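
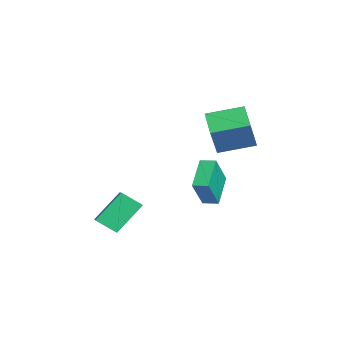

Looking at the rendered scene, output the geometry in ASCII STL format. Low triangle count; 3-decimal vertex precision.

solid 
facet normal -0.451 0.306 -0.839
outer loop
vertex -4.452 2.517 -3.671
vertex -4.097 3.337 -3.563
vertex -2.819 1.951 -4.755
endloop
endfacet
facet normal -0.395 -0.911 -0.120
outer loop
vertex -1.863 1.303 -2.977
vertex -4.452 2.517 -3.671
vertex -2.819 1.951 -4.755
endloop
endfacet
facet normal -0.450 0.306 -0.839
outer loop
vertex -2.819 1.951 -4.755
vertex -4.097 3.337 -3.563
vertex -2.463 2.771 -4.647
endloop
endfacet
facet normal 0.800 -0.277 -0.531
outer loop
vertex -2.463 2.771 -4.647
vertex -1.863 1.303 -2.977
vertex -2.819 1.951 -4.755
endloop
endfacet
facet normal -0.801 0.277 0.531
outer loop
vertex -4.452 2.517 -3.671
vertex -3.141 2.689 -1.785
vertex -4.097 3.337 -3.563
endloop
endfacet
facet normal -0.395 -0.911 -0.120
outer loop
vertex -3.497 1.869 -1.893
vertex -4.452 2.517 -3.671
vertex -1.863 1.303 -2.977
endloop
endfacet
facet normal -0.801 0.278 0.531
outer loop
vertex -3.497 1.869 -1.893
vertex -3.141 2.689 -1.785
vertex -4.452 2.517 -3.671
endloop
endfacet
facet normal 0.395 0.911 0.120
outer loop
vertex -4.097 3.337 -3.563
vertex -3.141 2.689 -1.785
vertex -2.463 2.771 -4.647
endloop
endfacet
facet normal 0.801 -0.277 -0.531
outer loop
vertex -1.508 2.123 -2.869
vertex -1.863 1.303 -2.977
vertex -2.463 2.771 -4.647
endloop
endfacet
facet normal 0.395 0.911 0.120
outer loop
vertex -2.463 2.771 -4.647
vertex -3.141 2.689 -1.785
vertex -1.508 2.123 -2.869
endloop
endfacet
facet normal 0.451 -0.306 0.839
outer loop
vertex -1.508 2.123 -2.869
vertex -3.497 1.869 -1.893
vertex -1.863 1.303 -2.977
endloop
endfacet
facet normal 0.451 -0.306 0.839
outer loop
vertex -3.141 2.689 -1.785
vertex -3.497 1.869 -1.893
vertex -1.508 2.123 -2.869
endloop
endfacet
facet normal -0.901 -0.073 0.429
outer loop
vertex -2.918 2.051 1.769
vertex -2.852 4.113 2.26
vertex -3.837 2.521 -0.082
endloop
endfacet
facet normal -0.031 -0.972 -0.231
outer loop
vertex -2.288 2.647 -0.82
vertex -2.918 2.051 1.769
vertex -3.837 2.521 -0.082
endloop
endfacet
facet normal -0.901 -0.073 0.428
outer loop
vertex -3.837 2.521 -0.082
vertex -2.852 4.113 2.26
vertex -3.771 4.583 0.408
endloop
endfacet
facet normal -0.434 0.221 -0.873
outer loop
vertex -3.771 4.583 0.408
vertex -2.288 2.647 -0.82
vertex -3.837 2.521 -0.082
endloop
endfacet
facet normal 0.434 -0.222 0.873
outer loop
vertex -2.918 2.051 1.769
vertex -1.303 4.239 1.522
vertex -2.852 4.113 2.26
endloop
endfacet
facet normal -0.031 -0.972 -0.231
outer loop
vertex -1.369 2.177 1.032
vertex -2.918 2.051 1.769
vertex -2.288 2.647 -0.82
endloop
endfacet
facet normal 0.434 -0.221 0.873
outer loop
vertex -1.369 2.177 1.032
vertex -1.303 4.239 1.522
vertex -2.918 2.051 1.769
endloop
endfacet
facet normal 0.031 0.972 0.231
outer loop
vertex -2.852 4.113 2.26
vertex -1.303 4.239 1.522
vertex -3.771 4.583 0.408
endloop
endfacet
facet normal -0.434 0.222 -0.873
outer loop
vertex -2.222 4.709 -0.329
vertex -2.288 2.647 -0.82
vertex -3.771 4.583 0.408
endloop
endfacet
facet normal 0.031 0.972 0.231
outer loop
vertex -3.771 4.583 0.408
vertex -1.303 4.239 1.522
vertex -2.222 4.709 -0.329
endloop
endfacet
facet normal 0.901 0.073 -0.428
outer loop
vertex -2.222 4.709 -0.329
vertex -1.369 2.177 1.032
vertex -2.288 2.647 -0.82
endloop
endfacet
facet normal 0.901 0.073 -0.429
outer loop
vertex -1.303 4.239 1.522
vertex -1.369 2.177 1.032
vertex -2.222 4.709 -0.329
endloop
endfacet
facet normal -0.907 -0.015 -0.421
outer loop
vertex -0.105 -2.555 -2.471
vertex 0.231 -1.504 -3.232
vertex 0.626 -3.895 -3.999
endloop
endfacet
facet normal -0.251 -0.784 0.568
outer loop
vertex 1.769 -3.876 -3.468
vertex -0.105 -2.555 -2.471
vertex 0.626 -3.895 -3.999
endloop
endfacet
facet normal -0.907 -0.015 -0.422
outer loop
vertex 0.626 -3.895 -3.999
vertex 0.231 -1.504 -3.232
vertex 0.963 -2.844 -4.76
endloop
endfacet
facet normal 0.339 -0.621 -0.707
outer loop
vertex 0.963 -2.844 -4.76
vertex 1.769 -3.876 -3.468
vertex 0.626 -3.895 -3.999
endloop
endfacet
facet normal -0.339 0.620 0.707
outer loop
vertex -0.105 -2.555 -2.471
vertex 1.374 -1.485 -2.701
vertex 0.231 -1.504 -3.232
endloop
endfacet
facet normal -0.251 -0.784 0.568
outer loop
vertex 1.037 -2.536 -1.94
vertex -0.105 -2.555 -2.471
vertex 1.769 -3.876 -3.468
endloop
endfacet
facet normal -0.339 0.621 0.707
outer loop
vertex 1.037 -2.536 -1.94
vertex 1.374 -1.485 -2.701
vertex -0.105 -2.555 -2.471
endloop
endfacet
facet normal 0.251 0.784 -0.568
outer loop
vertex 0.231 -1.504 -3.232
vertex 1.374 -1.485 -2.701
vertex 0.963 -2.844 -4.76
endloop
endfacet
facet normal 0.339 -0.620 -0.707
outer loop
vertex 2.105 -2.825 -4.229
vertex 1.769 -3.876 -3.468
vertex 0.963 -2.844 -4.76
endloop
endfacet
facet normal 0.251 0.784 -0.568
outer loop
vertex 0.963 -2.844 -4.76
vertex 1.374 -1.485 -2.701
vertex 2.105 -2.825 -4.229
endloop
endfacet
facet normal 0.907 0.015 0.421
outer loop
vertex 2.105 -2.825 -4.229
vertex 1.037 -2.536 -1.94
vertex 1.769 -3.876 -3.468
endloop
endfacet
facet normal 0.907 0.014 0.421
outer loop
vertex 1.374 -1.485 -2.701
vertex 1.037 -2.536 -1.94
vertex 2.105 -2.825 -4.229
endloop
endfacet

endsolid


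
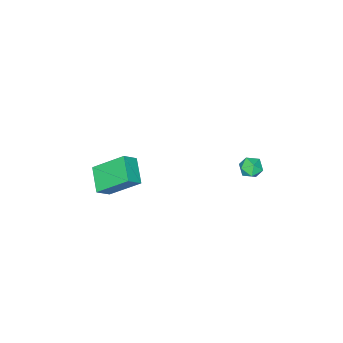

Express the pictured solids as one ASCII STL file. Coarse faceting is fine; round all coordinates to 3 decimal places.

solid 
facet normal -0.216 0.068 0.974
outer loop
vertex -2.641 1.794 0.448
vertex -3.268 1.622 0.321
vertex -2.816 1.155 0.454
endloop
endfacet
facet normal 0.466 -0.119 0.877
outer loop
vertex -2.641 1.794 0.448
vertex -2.816 1.155 0.454
vertex -2.244 1.339 0.175
endloop
endfacet
facet normal 0.781 0.387 0.490
outer loop
vertex -2.641 1.794 0.448
vertex -2.244 1.339 0.175
vertex -2.341 1.919 -0.129
endloop
endfacet
facet normal 0.295 0.890 0.346
outer loop
vertex -2.641 1.794 0.448
vertex -2.341 1.919 -0.129
vertex -2.974 2.094 -0.039
endloop
endfacet
facet normal -0.321 0.693 0.646
outer loop
vertex -2.641 1.794 0.448
vertex -2.974 2.094 -0.039
vertex -3.268 1.622 0.321
endloop
endfacet
facet normal 0.476 -0.726 0.497
outer loop
vertex -2.244 1.339 0.175
vertex -2.816 1.155 0.454
vertex -2.626 0.886 -0.121
endloop
endfacet
facet normal -0.628 -0.421 0.655
outer loop
vertex -2.816 1.155 0.454
vertex -3.268 1.622 0.321
vertex -3.259 1.061 -0.031
endloop
endfacet
facet normal -0.797 0.591 0.124
outer loop
vertex -3.268 1.622 0.321
vertex -2.974 2.094 -0.039
vertex -3.356 1.641 -0.335
endloop
endfacet
facet normal 0.201 0.911 -0.360
outer loop
vertex -2.974 2.094 -0.039
vertex -2.341 1.919 -0.129
vertex -2.784 1.825 -0.614
endloop
endfacet
facet normal 0.987 0.097 -0.130
outer loop
vertex -2.341 1.919 -0.129
vertex -2.244 1.339 0.175
vertex -2.332 1.358 -0.481
endloop
endfacet
facet normal -0.295 -0.890 -0.346
outer loop
vertex -2.959 1.186 -0.608
vertex -2.626 0.886 -0.121
vertex -3.259 1.061 -0.031
endloop
endfacet
facet normal -0.781 -0.387 -0.490
outer loop
vertex -2.959 1.186 -0.608
vertex -3.259 1.061 -0.031
vertex -3.356 1.641 -0.335
endloop
endfacet
facet normal -0.466 0.119 -0.877
outer loop
vertex -2.959 1.186 -0.608
vertex -3.356 1.641 -0.335
vertex -2.784 1.825 -0.614
endloop
endfacet
facet normal 0.216 -0.068 -0.974
outer loop
vertex -2.959 1.186 -0.608
vertex -2.784 1.825 -0.614
vertex -2.332 1.358 -0.481
endloop
endfacet
facet normal 0.321 -0.693 -0.646
outer loop
vertex -2.959 1.186 -0.608
vertex -2.332 1.358 -0.481
vertex -2.626 0.886 -0.121
endloop
endfacet
facet normal -0.201 -0.911 0.360
outer loop
vertex -3.259 1.061 -0.031
vertex -2.626 0.886 -0.121
vertex -2.816 1.155 0.454
endloop
endfacet
facet normal -0.987 -0.097 0.130
outer loop
vertex -3.356 1.641 -0.335
vertex -3.259 1.061 -0.031
vertex -3.268 1.622 0.321
endloop
endfacet
facet normal -0.476 0.726 -0.497
outer loop
vertex -2.784 1.825 -0.614
vertex -3.356 1.641 -0.335
vertex -2.974 2.094 -0.039
endloop
endfacet
facet normal 0.628 0.421 -0.655
outer loop
vertex -2.332 1.358 -0.481
vertex -2.784 1.825 -0.614
vertex -2.341 1.919 -0.129
endloop
endfacet
facet normal 0.797 -0.591 -0.124
outer loop
vertex -2.626 0.886 -0.121
vertex -2.332 1.358 -0.481
vertex -2.244 1.339 0.175
endloop
endfacet
facet normal -0.393 0.666 0.634
outer loop
vertex 2.288 -1.208 2.852
vertex 2.953 -1.383 3.449
vertex 3.076 -0.192 2.273
endloop
endfacet
facet normal -0.730 0.193 -0.656
outer loop
vertex 3.847 -1.497 1.031
vertex 2.288 -1.208 2.852
vertex 3.076 -0.192 2.273
endloop
endfacet
facet normal -0.394 0.666 0.633
outer loop
vertex 3.076 -0.192 2.273
vertex 2.953 -1.383 3.449
vertex 3.74 -0.366 2.869
endloop
endfacet
facet normal 0.558 0.721 -0.411
outer loop
vertex 3.74 -0.366 2.869
vertex 3.847 -1.497 1.031
vertex 3.076 -0.192 2.273
endloop
endfacet
facet normal -0.558 -0.721 0.411
outer loop
vertex 2.288 -1.208 2.852
vertex 3.724 -2.688 2.207
vertex 2.953 -1.383 3.449
endloop
endfacet
facet normal -0.730 0.191 -0.656
outer loop
vertex 3.06 -2.514 1.611
vertex 2.288 -1.208 2.852
vertex 3.847 -1.497 1.031
endloop
endfacet
facet normal -0.558 -0.721 0.411
outer loop
vertex 3.06 -2.514 1.611
vertex 3.724 -2.688 2.207
vertex 2.288 -1.208 2.852
endloop
endfacet
facet normal 0.731 -0.192 0.655
outer loop
vertex 2.953 -1.383 3.449
vertex 3.724 -2.688 2.207
vertex 3.74 -0.366 2.869
endloop
endfacet
facet normal 0.559 0.721 -0.411
outer loop
vertex 4.512 -1.672 1.628
vertex 3.847 -1.497 1.031
vertex 3.74 -0.366 2.869
endloop
endfacet
facet normal 0.730 -0.192 0.656
outer loop
vertex 3.74 -0.366 2.869
vertex 3.724 -2.688 2.207
vertex 4.512 -1.672 1.628
endloop
endfacet
facet normal 0.394 -0.666 -0.634
outer loop
vertex 4.512 -1.672 1.628
vertex 3.06 -2.514 1.611
vertex 3.847 -1.497 1.031
endloop
endfacet
facet normal 0.394 -0.666 -0.633
outer loop
vertex 3.724 -2.688 2.207
vertex 3.06 -2.514 1.611
vertex 4.512 -1.672 1.628
endloop
endfacet

endsolid


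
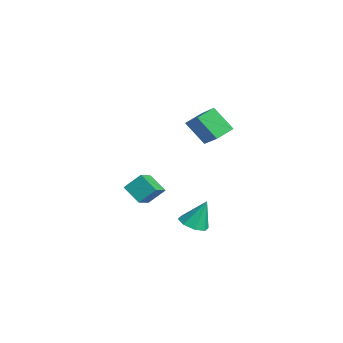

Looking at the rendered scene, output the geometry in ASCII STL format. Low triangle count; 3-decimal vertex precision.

solid 
facet normal -0.661 0.581 -0.474
outer loop
vertex -2.763 -2.137 -2.114
vertex -2.582 -1.173 -1.186
vertex -1.723 -1.586 -2.889
endloop
endfacet
facet normal -0.134 -0.714 -0.688
outer loop
vertex -0.698 -2.487 -2.154
vertex -2.763 -2.137 -2.114
vertex -1.723 -1.586 -2.889
endloop
endfacet
facet normal -0.661 0.581 -0.474
outer loop
vertex -1.723 -1.586 -2.889
vertex -2.582 -1.173 -1.186
vertex -1.542 -0.622 -1.961
endloop
endfacet
facet normal 0.738 0.391 -0.550
outer loop
vertex -1.542 -0.622 -1.961
vertex -0.698 -2.487 -2.154
vertex -1.723 -1.586 -2.889
endloop
endfacet
facet normal -0.738 -0.391 0.550
outer loop
vertex -2.763 -2.137 -2.114
vertex -1.557 -2.074 -0.451
vertex -2.582 -1.173 -1.186
endloop
endfacet
facet normal -0.134 -0.714 -0.688
outer loop
vertex -1.738 -3.038 -1.379
vertex -2.763 -2.137 -2.114
vertex -0.698 -2.487 -2.154
endloop
endfacet
facet normal -0.738 -0.391 0.550
outer loop
vertex -1.738 -3.038 -1.379
vertex -1.557 -2.074 -0.451
vertex -2.763 -2.137 -2.114
endloop
endfacet
facet normal 0.134 0.714 0.688
outer loop
vertex -2.582 -1.173 -1.186
vertex -1.557 -2.074 -0.451
vertex -1.542 -0.622 -1.961
endloop
endfacet
facet normal 0.738 0.391 -0.550
outer loop
vertex -0.517 -1.523 -1.226
vertex -0.698 -2.487 -2.154
vertex -1.542 -0.622 -1.961
endloop
endfacet
facet normal 0.134 0.714 0.688
outer loop
vertex -1.542 -0.622 -1.961
vertex -1.557 -2.074 -0.451
vertex -0.517 -1.523 -1.226
endloop
endfacet
facet normal 0.661 -0.581 0.474
outer loop
vertex -0.517 -1.523 -1.226
vertex -1.738 -3.038 -1.379
vertex -0.698 -2.487 -2.154
endloop
endfacet
facet normal 0.661 -0.581 0.474
outer loop
vertex -1.557 -2.074 -0.451
vertex -1.738 -3.038 -1.379
vertex -0.517 -1.523 -1.226
endloop
endfacet
facet normal -0.064 -0.411 -0.909
outer loop
vertex 0.462 -0.251 -3.738
vertex -0.011 0.511 -4.049
vertex 0.904 0.262 -4.001
endloop
endfacet
facet normal 0.744 -0.350 0.569
outer loop
vertex 0.462 -0.251 -3.738
vertex 0.904 0.262 -4.001
vertex 0.111 1.289 -2.331
endloop
endfacet
facet normal -0.064 -0.412 -0.909
outer loop
vertex 0.904 0.262 -4.001
vertex -0.011 0.511 -4.049
vertex 0.811 0.921 -4.293
endloop
endfacet
facet normal 0.925 0.255 0.282
outer loop
vertex 0.904 0.262 -4.001
vertex 0.811 0.921 -4.293
vertex 0.111 1.289 -2.331
endloop
endfacet
facet normal -0.065 -0.411 -0.909
outer loop
vertex 0.811 0.921 -4.293
vertex -0.011 0.511 -4.049
vertex 0.236 1.341 -4.442
endloop
endfacet
facet normal 0.580 0.813 0.054
outer loop
vertex 0.811 0.921 -4.293
vertex 0.236 1.341 -4.442
vertex 0.111 1.289 -2.331
endloop
endfacet
facet normal -0.064 -0.411 -0.909
outer loop
vertex 0.236 1.341 -4.442
vertex -0.011 0.511 -4.049
vertex -0.484 1.274 -4.361
endloop
endfacet
facet normal -0.091 0.996 0.019
outer loop
vertex 0.236 1.341 -4.442
vertex -0.484 1.274 -4.361
vertex 0.111 1.289 -2.331
endloop
endfacet
facet normal -0.065 -0.412 -0.909
outer loop
vertex -0.484 1.274 -4.361
vertex -0.011 0.511 -4.049
vertex -0.926 0.761 -4.097
endloop
endfacet
facet normal -0.690 0.696 0.197
outer loop
vertex -0.484 1.274 -4.361
vertex -0.926 0.761 -4.097
vertex 0.111 1.289 -2.331
endloop
endfacet
facet normal -0.065 -0.411 -0.909
outer loop
vertex -0.926 0.761 -4.097
vertex -0.011 0.511 -4.049
vertex -0.833 0.102 -3.806
endloop
endfacet
facet normal -0.870 0.091 0.484
outer loop
vertex -0.926 0.761 -4.097
vertex -0.833 0.102 -3.806
vertex 0.111 1.289 -2.331
endloop
endfacet
facet normal -0.064 -0.411 -0.909
outer loop
vertex -0.833 0.102 -3.806
vertex -0.011 0.511 -4.049
vertex -0.258 -0.318 -3.657
endloop
endfacet
facet normal -0.525 -0.467 0.712
outer loop
vertex -0.833 0.102 -3.806
vertex -0.258 -0.318 -3.657
vertex 0.111 1.289 -2.331
endloop
endfacet
facet normal -0.064 -0.411 -0.909
outer loop
vertex -0.258 -0.318 -3.657
vertex -0.011 0.511 -4.049
vertex 0.462 -0.251 -3.738
endloop
endfacet
facet normal 0.144 -0.649 0.747
outer loop
vertex -0.258 -0.318 -3.657
vertex 0.462 -0.251 -3.738
vertex 0.111 1.289 -2.331
endloop
endfacet
facet normal -0.816 -0.042 -0.576
outer loop
vertex -1.498 0.547 3.309
vertex -1.855 1.645 3.734
vertex -0.589 1.365 1.961
endloop
endfacet
facet normal 0.290 -0.892 -0.346
outer loop
vertex 1.175 1.455 3.206
vertex -1.498 0.547 3.309
vertex -0.589 1.365 1.961
endloop
endfacet
facet normal -0.816 -0.041 -0.576
outer loop
vertex -0.589 1.365 1.961
vertex -1.855 1.645 3.734
vertex -0.945 2.463 2.387
endloop
endfacet
facet normal 0.500 0.449 -0.741
outer loop
vertex -0.945 2.463 2.387
vertex 1.175 1.455 3.206
vertex -0.589 1.365 1.961
endloop
endfacet
facet normal -0.500 -0.449 0.741
outer loop
vertex -1.498 0.547 3.309
vertex -0.091 1.735 4.979
vertex -1.855 1.645 3.734
endloop
endfacet
facet normal 0.290 -0.892 -0.346
outer loop
vertex 0.265 0.637 4.553
vertex -1.498 0.547 3.309
vertex 1.175 1.455 3.206
endloop
endfacet
facet normal -0.500 -0.449 0.741
outer loop
vertex 0.265 0.637 4.553
vertex -0.091 1.735 4.979
vertex -1.498 0.547 3.309
endloop
endfacet
facet normal -0.290 0.892 0.346
outer loop
vertex -1.855 1.645 3.734
vertex -0.091 1.735 4.979
vertex -0.945 2.463 2.387
endloop
endfacet
facet normal 0.500 0.449 -0.741
outer loop
vertex 0.818 2.553 3.631
vertex 1.175 1.455 3.206
vertex -0.945 2.463 2.387
endloop
endfacet
facet normal -0.290 0.892 0.346
outer loop
vertex -0.945 2.463 2.387
vertex -0.091 1.735 4.979
vertex 0.818 2.553 3.631
endloop
endfacet
facet normal 0.816 0.042 0.577
outer loop
vertex 0.818 2.553 3.631
vertex 0.265 0.637 4.553
vertex 1.175 1.455 3.206
endloop
endfacet
facet normal 0.817 0.041 0.576
outer loop
vertex -0.091 1.735 4.979
vertex 0.265 0.637 4.553
vertex 0.818 2.553 3.631
endloop
endfacet

endsolid


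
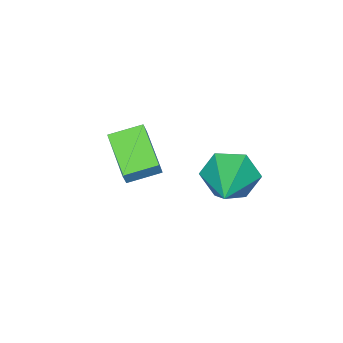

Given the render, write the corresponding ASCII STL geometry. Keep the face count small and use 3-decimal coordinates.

solid 
facet normal -0.797 0.556 0.238
outer loop
vertex -3.412 -3.376 0.884
vertex -2.564 -1.88 0.231
vertex -3.744 -3.523 0.116
endloop
endfacet
facet normal -0.461 -0.813 0.355
outer loop
vertex -2.716 -4.24 -0.191
vertex -3.412 -3.376 0.884
vertex -3.744 -3.523 0.116
endloop
endfacet
facet normal -0.797 0.556 0.237
outer loop
vertex -3.744 -3.523 0.116
vertex -2.564 -1.88 0.231
vertex -2.895 -2.027 -0.537
endloop
endfacet
facet normal -0.391 -0.173 -0.904
outer loop
vertex -2.895 -2.027 -0.537
vertex -2.716 -4.24 -0.191
vertex -3.744 -3.523 0.116
endloop
endfacet
facet normal 0.391 0.173 0.904
outer loop
vertex -3.412 -3.376 0.884
vertex -1.536 -2.597 -0.076
vertex -2.564 -1.88 0.231
endloop
endfacet
facet normal -0.462 -0.813 0.355
outer loop
vertex -2.385 -4.093 0.577
vertex -3.412 -3.376 0.884
vertex -2.716 -4.24 -0.191
endloop
endfacet
facet normal 0.391 0.173 0.904
outer loop
vertex -2.385 -4.093 0.577
vertex -1.536 -2.597 -0.076
vertex -3.412 -3.376 0.884
endloop
endfacet
facet normal 0.461 0.813 -0.355
outer loop
vertex -2.564 -1.88 0.231
vertex -1.536 -2.597 -0.076
vertex -2.895 -2.027 -0.537
endloop
endfacet
facet normal -0.391 -0.173 -0.904
outer loop
vertex -1.868 -2.744 -0.844
vertex -2.716 -4.24 -0.191
vertex -2.895 -2.027 -0.537
endloop
endfacet
facet normal 0.461 0.813 -0.355
outer loop
vertex -2.895 -2.027 -0.537
vertex -1.536 -2.597 -0.076
vertex -1.868 -2.744 -0.844
endloop
endfacet
facet normal 0.797 -0.555 -0.237
outer loop
vertex -1.868 -2.744 -0.844
vertex -2.385 -4.093 0.577
vertex -2.716 -4.24 -0.191
endloop
endfacet
facet normal 0.796 -0.556 -0.238
outer loop
vertex -1.536 -2.597 -0.076
vertex -2.385 -4.093 0.577
vertex -1.868 -2.744 -0.844
endloop
endfacet
facet normal -0.773 -0.533 -0.343
outer loop
vertex -3.159 0.074 -0.564
vertex -3.696 0.289 0.312
vertex -3.768 0.928 -0.518
endloop
endfacet
facet normal 0.549 0.430 -0.716
outer loop
vertex -3.159 0.074 -0.564
vertex -3.768 0.928 -0.518
vertex -2.124 1.371 1.008
endloop
endfacet
facet normal -0.774 -0.532 -0.342
outer loop
vertex -3.768 0.928 -0.518
vertex -3.696 0.289 0.312
vertex -4.304 1.144 0.359
endloop
endfacet
facet normal -0.025 0.967 -0.254
outer loop
vertex -3.768 0.928 -0.518
vertex -4.304 1.144 0.359
vertex -2.124 1.371 1.008
endloop
endfacet
facet normal -0.774 -0.532 -0.342
outer loop
vertex -4.304 1.144 0.359
vertex -3.696 0.289 0.312
vertex -4.232 0.505 1.189
endloop
endfacet
facet normal -0.258 0.755 0.603
outer loop
vertex -4.304 1.144 0.359
vertex -4.232 0.505 1.189
vertex -2.124 1.371 1.008
endloop
endfacet
facet normal -0.774 -0.533 -0.342
outer loop
vertex -4.232 0.505 1.189
vertex -3.696 0.289 0.312
vertex -3.623 -0.35 1.142
endloop
endfacet
facet normal 0.084 0.005 0.996
outer loop
vertex -4.232 0.505 1.189
vertex -3.623 -0.35 1.142
vertex -2.124 1.371 1.008
endloop
endfacet
facet normal -0.774 -0.533 -0.342
outer loop
vertex -3.623 -0.35 1.142
vertex -3.696 0.289 0.312
vertex -3.087 -0.565 0.266
endloop
endfacet
facet normal 0.658 -0.532 0.533
outer loop
vertex -3.623 -0.35 1.142
vertex -3.087 -0.565 0.266
vertex -2.124 1.371 1.008
endloop
endfacet
facet normal -0.773 -0.533 -0.343
outer loop
vertex -3.087 -0.565 0.266
vertex -3.696 0.289 0.312
vertex -3.159 0.074 -0.564
endloop
endfacet
facet normal 0.891 -0.319 -0.323
outer loop
vertex -3.087 -0.565 0.266
vertex -3.159 0.074 -0.564
vertex -2.124 1.371 1.008
endloop
endfacet

endsolid


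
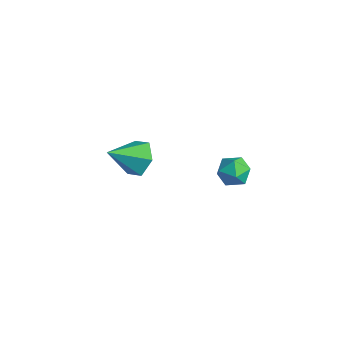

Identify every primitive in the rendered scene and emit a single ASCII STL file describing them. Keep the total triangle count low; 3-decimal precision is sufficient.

solid 
facet normal 0.182 0.807 -0.562
outer loop
vertex -0.823 -2.465 -4.278
vertex -1.626 -2.054 -3.948
vertex -0.794 -1.921 -3.488
endloop
endfacet
facet normal 0.803 -0.504 0.317
outer loop
vertex -0.823 -2.465 -4.278
vertex -0.794 -1.921 -3.488
vertex -1.934 -3.426 -2.992
endloop
endfacet
facet normal 0.182 0.807 -0.562
outer loop
vertex -0.794 -1.921 -3.488
vertex -1.626 -2.054 -3.948
vertex -1.596 -1.51 -3.157
endloop
endfacet
facet normal 0.386 0.011 0.922
outer loop
vertex -0.794 -1.921 -3.488
vertex -1.596 -1.51 -3.157
vertex -1.934 -3.426 -2.992
endloop
endfacet
facet normal 0.181 0.807 -0.562
outer loop
vertex -1.596 -1.51 -3.157
vertex -1.626 -2.054 -3.948
vertex -2.428 -1.644 -3.618
endloop
endfacet
facet normal -0.498 0.161 0.852
outer loop
vertex -1.596 -1.51 -3.157
vertex -2.428 -1.644 -3.618
vertex -1.934 -3.426 -2.992
endloop
endfacet
facet normal 0.181 0.807 -0.562
outer loop
vertex -2.428 -1.644 -3.618
vertex -1.626 -2.054 -3.948
vertex -2.457 -2.188 -4.408
endloop
endfacet
facet normal -0.963 -0.205 0.176
outer loop
vertex -2.428 -1.644 -3.618
vertex -2.457 -2.188 -4.408
vertex -1.934 -3.426 -2.992
endloop
endfacet
facet normal 0.181 0.807 -0.562
outer loop
vertex -2.457 -2.188 -4.408
vertex -1.626 -2.054 -3.948
vertex -1.655 -2.598 -4.738
endloop
endfacet
facet normal -0.545 -0.721 -0.429
outer loop
vertex -2.457 -2.188 -4.408
vertex -1.655 -2.598 -4.738
vertex -1.934 -3.426 -2.992
endloop
endfacet
facet normal 0.182 0.807 -0.562
outer loop
vertex -1.655 -2.598 -4.738
vertex -1.626 -2.054 -3.948
vertex -0.823 -2.465 -4.278
endloop
endfacet
facet normal 0.337 -0.870 -0.359
outer loop
vertex -1.655 -2.598 -4.738
vertex -0.823 -2.465 -4.278
vertex -1.934 -3.426 -2.992
endloop
endfacet
facet normal -0.984 -0.106 -0.140
outer loop
vertex 3.148 -0.846 -1.292
vertex 3.235 -1.619 -1.316
vertex 3.1 -1.263 -0.637
endloop
endfacet
facet normal -0.843 0.479 0.243
outer loop
vertex 3.148 -0.846 -1.292
vertex 3.1 -1.263 -0.637
vertex 3.484 -0.586 -0.64
endloop
endfacet
facet normal -0.415 0.898 -0.145
outer loop
vertex 3.148 -0.846 -1.292
vertex 3.484 -0.586 -0.64
vertex 3.856 -0.524 -1.321
endloop
endfacet
facet normal -0.292 0.573 -0.766
outer loop
vertex 3.148 -0.846 -1.292
vertex 3.856 -0.524 -1.321
vertex 3.701 -1.162 -1.739
endloop
endfacet
facet normal -0.645 -0.049 -0.763
outer loop
vertex 3.148 -0.846 -1.292
vertex 3.701 -1.162 -1.739
vertex 3.235 -1.619 -1.316
endloop
endfacet
facet normal -0.486 0.279 0.829
outer loop
vertex 3.484 -0.586 -0.64
vertex 3.1 -1.263 -0.637
vertex 3.779 -1.198 -0.261
endloop
endfacet
facet normal -0.714 -0.668 0.208
outer loop
vertex 3.1 -1.263 -0.637
vertex 3.235 -1.619 -1.316
vertex 3.624 -1.836 -0.679
endloop
endfacet
facet normal -0.163 -0.575 -0.802
outer loop
vertex 3.235 -1.619 -1.316
vertex 3.701 -1.162 -1.739
vertex 3.996 -1.774 -1.36
endloop
endfacet
facet normal 0.406 0.430 -0.807
outer loop
vertex 3.701 -1.162 -1.739
vertex 3.856 -0.524 -1.321
vertex 4.38 -1.097 -1.363
endloop
endfacet
facet normal 0.207 0.958 0.200
outer loop
vertex 3.856 -0.524 -1.321
vertex 3.484 -0.586 -0.64
vertex 4.245 -0.741 -0.684
endloop
endfacet
facet normal 0.292 -0.573 0.766
outer loop
vertex 4.332 -1.514 -0.708
vertex 3.779 -1.198 -0.261
vertex 3.624 -1.836 -0.679
endloop
endfacet
facet normal 0.415 -0.898 0.145
outer loop
vertex 4.332 -1.514 -0.708
vertex 3.624 -1.836 -0.679
vertex 3.996 -1.774 -1.36
endloop
endfacet
facet normal 0.843 -0.479 -0.243
outer loop
vertex 4.332 -1.514 -0.708
vertex 3.996 -1.774 -1.36
vertex 4.38 -1.097 -1.363
endloop
endfacet
facet normal 0.984 0.106 0.140
outer loop
vertex 4.332 -1.514 -0.708
vertex 4.38 -1.097 -1.363
vertex 4.245 -0.741 -0.684
endloop
endfacet
facet normal 0.645 0.049 0.763
outer loop
vertex 4.332 -1.514 -0.708
vertex 4.245 -0.741 -0.684
vertex 3.779 -1.198 -0.261
endloop
endfacet
facet normal -0.406 -0.430 0.807
outer loop
vertex 3.624 -1.836 -0.679
vertex 3.779 -1.198 -0.261
vertex 3.1 -1.263 -0.637
endloop
endfacet
facet normal -0.207 -0.958 -0.200
outer loop
vertex 3.996 -1.774 -1.36
vertex 3.624 -1.836 -0.679
vertex 3.235 -1.619 -1.316
endloop
endfacet
facet normal 0.486 -0.279 -0.829
outer loop
vertex 4.38 -1.097 -1.363
vertex 3.996 -1.774 -1.36
vertex 3.701 -1.162 -1.739
endloop
endfacet
facet normal 0.714 0.668 -0.208
outer loop
vertex 4.245 -0.741 -0.684
vertex 4.38 -1.097 -1.363
vertex 3.856 -0.524 -1.321
endloop
endfacet
facet normal 0.163 0.575 0.802
outer loop
vertex 3.779 -1.198 -0.261
vertex 4.245 -0.741 -0.684
vertex 3.484 -0.586 -0.64
endloop
endfacet

endsolid


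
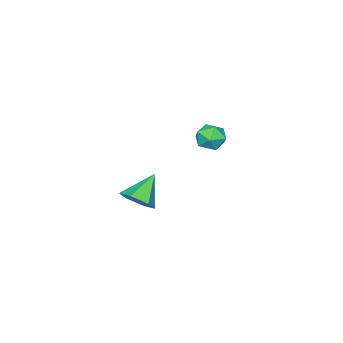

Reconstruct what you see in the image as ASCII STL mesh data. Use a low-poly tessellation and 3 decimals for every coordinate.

solid 
facet normal 0.745 -0.009 -0.668
outer loop
vertex 4.947 -0.996 -1.141
vertex 4.31 -1.108 -1.85
vertex 4.57 -0.226 -1.572
endloop
endfacet
facet normal 0.177 0.545 0.819
outer loop
vertex 4.947 -0.996 -1.141
vertex 4.57 -0.226 -1.572
vertex 2.97 -1.092 -0.65
endloop
endfacet
facet normal 0.745 -0.009 -0.667
outer loop
vertex 4.57 -0.226 -1.572
vertex 4.31 -1.108 -1.85
vertex 3.933 -0.338 -2.282
endloop
endfacet
facet normal -0.377 0.905 0.196
outer loop
vertex 4.57 -0.226 -1.572
vertex 3.933 -0.338 -2.282
vertex 2.97 -1.092 -0.65
endloop
endfacet
facet normal 0.746 -0.009 -0.666
outer loop
vertex 3.933 -0.338 -2.282
vertex 4.31 -1.108 -1.85
vertex 3.674 -1.219 -2.56
endloop
endfacet
facet normal -0.866 0.363 -0.343
outer loop
vertex 3.933 -0.338 -2.282
vertex 3.674 -1.219 -2.56
vertex 2.97 -1.092 -0.65
endloop
endfacet
facet normal 0.745 -0.008 -0.667
outer loop
vertex 3.674 -1.219 -2.56
vertex 4.31 -1.108 -1.85
vertex 4.051 -1.989 -2.129
endloop
endfacet
facet normal -0.802 -0.538 -0.260
outer loop
vertex 3.674 -1.219 -2.56
vertex 4.051 -1.989 -2.129
vertex 2.97 -1.092 -0.65
endloop
endfacet
facet normal 0.745 -0.008 -0.667
outer loop
vertex 4.051 -1.989 -2.129
vertex 4.31 -1.108 -1.85
vertex 4.688 -1.878 -1.419
endloop
endfacet
facet normal -0.248 -0.898 0.363
outer loop
vertex 4.051 -1.989 -2.129
vertex 4.688 -1.878 -1.419
vertex 2.97 -1.092 -0.65
endloop
endfacet
facet normal 0.744 -0.008 -0.668
outer loop
vertex 4.688 -1.878 -1.419
vertex 4.31 -1.108 -1.85
vertex 4.947 -0.996 -1.141
endloop
endfacet
facet normal 0.242 -0.356 0.903
outer loop
vertex 4.688 -1.878 -1.419
vertex 4.947 -0.996 -1.141
vertex 2.97 -1.092 -0.65
endloop
endfacet
facet normal 0.281 0.749 0.600
outer loop
vertex -2.565 -0.862 -0.728
vertex -2.427 -1.458 -0.048
vertex -1.745 -1.254 -0.622
endloop
endfacet
facet normal 0.439 0.895 -0.083
outer loop
vertex -2.565 -0.862 -0.728
vertex -1.745 -1.254 -0.622
vertex -2.101 -1.157 -1.46
endloop
endfacet
facet normal -0.168 0.873 -0.458
outer loop
vertex -2.565 -0.862 -0.728
vertex -2.101 -1.157 -1.46
vertex -3.002 -1.3 -1.402
endloop
endfacet
facet normal -0.700 0.714 -0.010
outer loop
vertex -2.565 -0.862 -0.728
vertex -3.002 -1.3 -1.402
vertex -3.204 -1.486 -0.53
endloop
endfacet
facet normal -0.423 0.637 0.644
outer loop
vertex -2.565 -0.862 -0.728
vertex -3.204 -1.486 -0.53
vertex -2.427 -1.458 -0.048
endloop
endfacet
facet normal 0.867 0.378 -0.325
outer loop
vertex -2.101 -1.157 -1.46
vertex -1.745 -1.254 -0.622
vertex -1.676 -1.934 -1.23
endloop
endfacet
facet normal 0.612 0.143 0.778
outer loop
vertex -1.745 -1.254 -0.622
vertex -2.427 -1.458 -0.048
vertex -1.878 -2.12 -0.358
endloop
endfacet
facet normal -0.526 -0.036 0.850
outer loop
vertex -2.427 -1.458 -0.048
vertex -3.204 -1.486 -0.53
vertex -2.779 -2.263 -0.3
endloop
endfacet
facet normal -0.974 0.086 -0.207
outer loop
vertex -3.204 -1.486 -0.53
vertex -3.002 -1.3 -1.402
vertex -3.135 -2.166 -1.138
endloop
endfacet
facet normal -0.114 0.342 -0.933
outer loop
vertex -3.002 -1.3 -1.402
vertex -2.101 -1.157 -1.46
vertex -2.453 -1.962 -1.712
endloop
endfacet
facet normal 0.700 -0.714 0.010
outer loop
vertex -2.315 -2.558 -1.032
vertex -1.676 -1.934 -1.23
vertex -1.878 -2.12 -0.358
endloop
endfacet
facet normal 0.168 -0.873 0.458
outer loop
vertex -2.315 -2.558 -1.032
vertex -1.878 -2.12 -0.358
vertex -2.779 -2.263 -0.3
endloop
endfacet
facet normal -0.439 -0.895 0.083
outer loop
vertex -2.315 -2.558 -1.032
vertex -2.779 -2.263 -0.3
vertex -3.135 -2.166 -1.138
endloop
endfacet
facet normal -0.281 -0.749 -0.600
outer loop
vertex -2.315 -2.558 -1.032
vertex -3.135 -2.166 -1.138
vertex -2.453 -1.962 -1.712
endloop
endfacet
facet normal 0.423 -0.637 -0.644
outer loop
vertex -2.315 -2.558 -1.032
vertex -2.453 -1.962 -1.712
vertex -1.676 -1.934 -1.23
endloop
endfacet
facet normal 0.974 -0.086 0.207
outer loop
vertex -1.878 -2.12 -0.358
vertex -1.676 -1.934 -1.23
vertex -1.745 -1.254 -0.622
endloop
endfacet
facet normal 0.114 -0.342 0.933
outer loop
vertex -2.779 -2.263 -0.3
vertex -1.878 -2.12 -0.358
vertex -2.427 -1.458 -0.048
endloop
endfacet
facet normal -0.867 -0.378 0.325
outer loop
vertex -3.135 -2.166 -1.138
vertex -2.779 -2.263 -0.3
vertex -3.204 -1.486 -0.53
endloop
endfacet
facet normal -0.612 -0.143 -0.778
outer loop
vertex -2.453 -1.962 -1.712
vertex -3.135 -2.166 -1.138
vertex -3.002 -1.3 -1.402
endloop
endfacet
facet normal 0.526 0.036 -0.850
outer loop
vertex -1.676 -1.934 -1.23
vertex -2.453 -1.962 -1.712
vertex -2.101 -1.157 -1.46
endloop
endfacet

endsolid


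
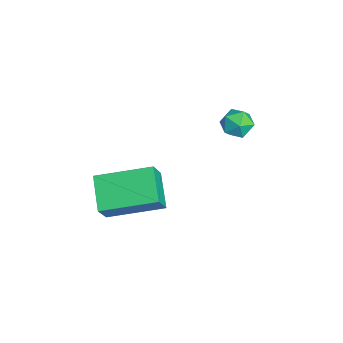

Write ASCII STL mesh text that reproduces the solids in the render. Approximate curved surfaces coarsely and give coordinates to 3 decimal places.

solid 
facet normal -0.869 -0.011 0.494
outer loop
vertex 2.638 -3.197 1.664
vertex 2.91 -1.13 2.189
vertex 2.064 -2.867 0.662
endloop
endfacet
facet normal -0.126 -0.961 -0.244
outer loop
vertex 3.35 -2.85 -0.069
vertex 2.638 -3.197 1.664
vertex 2.064 -2.867 0.662
endloop
endfacet
facet normal -0.869 -0.011 0.495
outer loop
vertex 2.064 -2.867 0.662
vertex 2.91 -1.13 2.189
vertex 2.336 -0.8 1.188
endloop
endfacet
facet normal -0.478 0.275 -0.834
outer loop
vertex 2.336 -0.8 1.188
vertex 3.35 -2.85 -0.069
vertex 2.064 -2.867 0.662
endloop
endfacet
facet normal 0.478 -0.275 0.834
outer loop
vertex 2.638 -3.197 1.664
vertex 4.196 -1.113 1.458
vertex 2.91 -1.13 2.189
endloop
endfacet
facet normal -0.126 -0.961 -0.244
outer loop
vertex 3.924 -3.18 0.932
vertex 2.638 -3.197 1.664
vertex 3.35 -2.85 -0.069
endloop
endfacet
facet normal 0.478 -0.275 0.834
outer loop
vertex 3.924 -3.18 0.932
vertex 4.196 -1.113 1.458
vertex 2.638 -3.197 1.664
endloop
endfacet
facet normal 0.126 0.961 0.245
outer loop
vertex 2.91 -1.13 2.189
vertex 4.196 -1.113 1.458
vertex 2.336 -0.8 1.188
endloop
endfacet
facet normal -0.478 0.275 -0.834
outer loop
vertex 3.622 -0.783 0.456
vertex 3.35 -2.85 -0.069
vertex 2.336 -0.8 1.188
endloop
endfacet
facet normal 0.126 0.961 0.244
outer loop
vertex 2.336 -0.8 1.188
vertex 4.196 -1.113 1.458
vertex 3.622 -0.783 0.456
endloop
endfacet
facet normal 0.869 0.011 -0.495
outer loop
vertex 3.622 -0.783 0.456
vertex 3.924 -3.18 0.932
vertex 3.35 -2.85 -0.069
endloop
endfacet
facet normal 0.869 0.011 -0.494
outer loop
vertex 4.196 -1.113 1.458
vertex 3.924 -3.18 0.932
vertex 3.622 -0.783 0.456
endloop
endfacet
facet normal -0.096 0.852 0.514
outer loop
vertex 0.753 2.587 2.63
vertex 1.115 2.318 3.144
vertex 1.433 2.656 2.643
endloop
endfacet
facet normal -0.096 0.978 -0.188
outer loop
vertex 0.753 2.587 2.63
vertex 1.433 2.656 2.643
vertex 1.115 2.512 2.055
endloop
endfacet
facet normal -0.634 0.608 -0.478
outer loop
vertex 0.753 2.587 2.63
vertex 1.115 2.512 2.055
vertex 0.6 2.084 2.194
endloop
endfacet
facet normal -0.966 0.255 0.045
outer loop
vertex 0.753 2.587 2.63
vertex 0.6 2.084 2.194
vertex 0.6 1.964 2.867
endloop
endfacet
facet normal -0.633 0.406 0.659
outer loop
vertex 0.753 2.587 2.63
vertex 0.6 1.964 2.867
vertex 1.115 2.318 3.144
endloop
endfacet
facet normal 0.515 0.726 -0.456
outer loop
vertex 1.115 2.512 2.055
vertex 1.433 2.656 2.643
vertex 1.7 2.196 2.213
endloop
endfacet
facet normal 0.516 0.522 0.679
outer loop
vertex 1.433 2.656 2.643
vertex 1.115 2.318 3.144
vertex 1.7 2.076 2.886
endloop
endfacet
facet normal -0.354 -0.199 0.914
outer loop
vertex 1.115 2.318 3.144
vertex 0.6 1.964 2.867
vertex 1.185 1.648 3.025
endloop
endfacet
facet normal -0.893 -0.444 -0.079
outer loop
vertex 0.6 1.964 2.867
vertex 0.6 2.084 2.194
vertex 0.867 1.504 2.437
endloop
endfacet
facet normal -0.356 0.127 -0.926
outer loop
vertex 0.6 2.084 2.194
vertex 1.115 2.512 2.055
vertex 1.185 1.842 1.936
endloop
endfacet
facet normal 0.966 -0.255 -0.045
outer loop
vertex 1.547 1.573 2.45
vertex 1.7 2.196 2.213
vertex 1.7 2.076 2.886
endloop
endfacet
facet normal 0.634 -0.608 0.478
outer loop
vertex 1.547 1.573 2.45
vertex 1.7 2.076 2.886
vertex 1.185 1.648 3.025
endloop
endfacet
facet normal 0.096 -0.978 0.188
outer loop
vertex 1.547 1.573 2.45
vertex 1.185 1.648 3.025
vertex 0.867 1.504 2.437
endloop
endfacet
facet normal 0.096 -0.852 -0.514
outer loop
vertex 1.547 1.573 2.45
vertex 0.867 1.504 2.437
vertex 1.185 1.842 1.936
endloop
endfacet
facet normal 0.633 -0.406 -0.659
outer loop
vertex 1.547 1.573 2.45
vertex 1.185 1.842 1.936
vertex 1.7 2.196 2.213
endloop
endfacet
facet normal 0.893 0.444 0.079
outer loop
vertex 1.7 2.076 2.886
vertex 1.7 2.196 2.213
vertex 1.433 2.656 2.643
endloop
endfacet
facet normal 0.356 -0.127 0.926
outer loop
vertex 1.185 1.648 3.025
vertex 1.7 2.076 2.886
vertex 1.115 2.318 3.144
endloop
endfacet
facet normal -0.515 -0.726 0.456
outer loop
vertex 0.867 1.504 2.437
vertex 1.185 1.648 3.025
vertex 0.6 1.964 2.867
endloop
endfacet
facet normal -0.516 -0.522 -0.679
outer loop
vertex 1.185 1.842 1.936
vertex 0.867 1.504 2.437
vertex 0.6 2.084 2.194
endloop
endfacet
facet normal 0.354 0.199 -0.914
outer loop
vertex 1.7 2.196 2.213
vertex 1.185 1.842 1.936
vertex 1.115 2.512 2.055
endloop
endfacet

endsolid


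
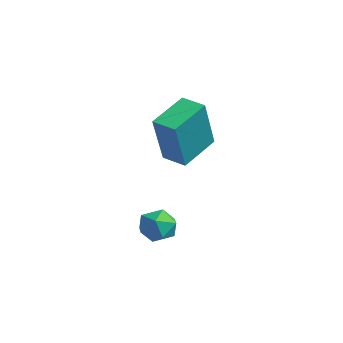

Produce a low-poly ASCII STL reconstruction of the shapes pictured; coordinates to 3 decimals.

solid 
facet normal -0.880 -0.443 0.171
outer loop
vertex 1.571 -3.272 2.797
vertex 1.069 -2.022 3.455
vertex 0.866 -2.584 0.953
endloop
endfacet
facet normal 0.336 -0.833 -0.439
outer loop
vertex 1.631 -2.198 0.805
vertex 1.571 -3.272 2.797
vertex 0.866 -2.584 0.953
endloop
endfacet
facet normal -0.879 -0.444 0.171
outer loop
vertex 0.866 -2.584 0.953
vertex 1.069 -2.022 3.455
vertex 0.363 -1.334 1.612
endloop
endfacet
facet normal -0.337 0.329 -0.882
outer loop
vertex 0.363 -1.334 1.612
vertex 1.631 -2.198 0.805
vertex 0.866 -2.584 0.953
endloop
endfacet
facet normal 0.337 -0.329 0.882
outer loop
vertex 1.571 -3.272 2.797
vertex 1.834 -1.636 3.307
vertex 1.069 -2.022 3.455
endloop
endfacet
facet normal 0.335 -0.834 -0.439
outer loop
vertex 2.337 -2.886 2.648
vertex 1.571 -3.272 2.797
vertex 1.631 -2.198 0.805
endloop
endfacet
facet normal 0.337 -0.329 0.882
outer loop
vertex 2.337 -2.886 2.648
vertex 1.834 -1.636 3.307
vertex 1.571 -3.272 2.797
endloop
endfacet
facet normal -0.335 0.833 0.440
outer loop
vertex 1.069 -2.022 3.455
vertex 1.834 -1.636 3.307
vertex 0.363 -1.334 1.612
endloop
endfacet
facet normal -0.337 0.329 -0.882
outer loop
vertex 1.129 -0.948 1.463
vertex 1.631 -2.198 0.805
vertex 0.363 -1.334 1.612
endloop
endfacet
facet normal -0.335 0.834 0.439
outer loop
vertex 0.363 -1.334 1.612
vertex 1.834 -1.636 3.307
vertex 1.129 -0.948 1.463
endloop
endfacet
facet normal 0.880 0.444 -0.171
outer loop
vertex 1.129 -0.948 1.463
vertex 2.337 -2.886 2.648
vertex 1.631 -2.198 0.805
endloop
endfacet
facet normal 0.880 0.444 -0.171
outer loop
vertex 1.834 -1.636 3.307
vertex 2.337 -2.886 2.648
vertex 1.129 -0.948 1.463
endloop
endfacet
facet normal 0.203 0.765 0.612
outer loop
vertex 2.707 -3.086 -0.888
vertex 2.821 -3.525 -0.377
vertex 3.335 -3.334 -0.786
endloop
endfacet
facet normal 0.375 0.925 -0.062
outer loop
vertex 2.707 -3.086 -0.888
vertex 3.335 -3.334 -0.786
vertex 3.09 -3.277 -1.421
endloop
endfacet
facet normal -0.212 0.862 -0.461
outer loop
vertex 2.707 -3.086 -0.888
vertex 3.09 -3.277 -1.421
vertex 2.424 -3.432 -1.405
endloop
endfacet
facet normal -0.749 0.662 -0.033
outer loop
vertex 2.707 -3.086 -0.888
vertex 2.424 -3.432 -1.405
vertex 2.259 -3.586 -0.76
endloop
endfacet
facet normal -0.493 0.602 0.628
outer loop
vertex 2.707 -3.086 -0.888
vertex 2.259 -3.586 -0.76
vertex 2.821 -3.525 -0.377
endloop
endfacet
facet normal 0.850 0.442 -0.288
outer loop
vertex 3.09 -3.277 -1.421
vertex 3.335 -3.334 -0.786
vertex 3.441 -3.834 -1.24
endloop
endfacet
facet normal 0.570 0.183 0.801
outer loop
vertex 3.335 -3.334 -0.786
vertex 2.821 -3.525 -0.377
vertex 3.276 -3.988 -0.595
endloop
endfacet
facet normal -0.555 -0.081 0.828
outer loop
vertex 2.821 -3.525 -0.377
vertex 2.259 -3.586 -0.76
vertex 2.61 -4.143 -0.579
endloop
endfacet
facet normal -0.970 0.016 -0.244
outer loop
vertex 2.259 -3.586 -0.76
vertex 2.424 -3.432 -1.405
vertex 2.365 -4.086 -1.214
endloop
endfacet
facet normal -0.102 0.340 -0.935
outer loop
vertex 2.424 -3.432 -1.405
vertex 3.09 -3.277 -1.421
vertex 2.879 -3.895 -1.623
endloop
endfacet
facet normal 0.749 -0.662 0.033
outer loop
vertex 2.993 -4.334 -1.112
vertex 3.441 -3.834 -1.24
vertex 3.276 -3.988 -0.595
endloop
endfacet
facet normal 0.212 -0.862 0.461
outer loop
vertex 2.993 -4.334 -1.112
vertex 3.276 -3.988 -0.595
vertex 2.61 -4.143 -0.579
endloop
endfacet
facet normal -0.375 -0.925 0.062
outer loop
vertex 2.993 -4.334 -1.112
vertex 2.61 -4.143 -0.579
vertex 2.365 -4.086 -1.214
endloop
endfacet
facet normal -0.203 -0.765 -0.612
outer loop
vertex 2.993 -4.334 -1.112
vertex 2.365 -4.086 -1.214
vertex 2.879 -3.895 -1.623
endloop
endfacet
facet normal 0.493 -0.602 -0.628
outer loop
vertex 2.993 -4.334 -1.112
vertex 2.879 -3.895 -1.623
vertex 3.441 -3.834 -1.24
endloop
endfacet
facet normal 0.970 -0.016 0.244
outer loop
vertex 3.276 -3.988 -0.595
vertex 3.441 -3.834 -1.24
vertex 3.335 -3.334 -0.786
endloop
endfacet
facet normal 0.102 -0.340 0.935
outer loop
vertex 2.61 -4.143 -0.579
vertex 3.276 -3.988 -0.595
vertex 2.821 -3.525 -0.377
endloop
endfacet
facet normal -0.850 -0.442 0.288
outer loop
vertex 2.365 -4.086 -1.214
vertex 2.61 -4.143 -0.579
vertex 2.259 -3.586 -0.76
endloop
endfacet
facet normal -0.570 -0.183 -0.801
outer loop
vertex 2.879 -3.895 -1.623
vertex 2.365 -4.086 -1.214
vertex 2.424 -3.432 -1.405
endloop
endfacet
facet normal 0.555 0.081 -0.828
outer loop
vertex 3.441 -3.834 -1.24
vertex 2.879 -3.895 -1.623
vertex 3.09 -3.277 -1.421
endloop
endfacet

endsolid


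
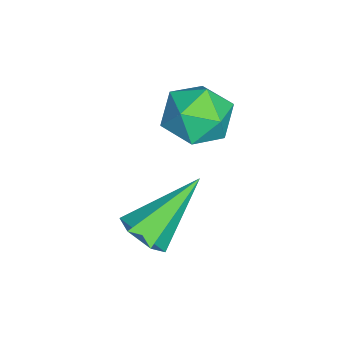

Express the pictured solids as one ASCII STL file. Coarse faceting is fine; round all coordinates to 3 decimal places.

solid 
facet normal 0.006 0.755 0.655
outer loop
vertex 0.397 -0.831 1.106
vertex 0.623 -1.456 1.824
vertex 1.334 -1.019 1.314
endloop
endfacet
facet normal 0.195 0.981 0.006
outer loop
vertex 0.397 -0.831 1.106
vertex 1.334 -1.019 1.314
vertex 1.043 -0.955 0.383
endloop
endfacet
facet normal -0.338 0.830 -0.444
outer loop
vertex 0.397 -0.831 1.106
vertex 1.043 -0.955 0.383
vertex 0.152 -1.353 0.317
endloop
endfacet
facet normal -0.856 0.511 -0.072
outer loop
vertex 0.397 -0.831 1.106
vertex 0.152 -1.353 0.317
vertex -0.108 -1.663 1.207
endloop
endfacet
facet normal -0.644 0.465 0.607
outer loop
vertex 0.397 -0.831 1.106
vertex -0.108 -1.663 1.207
vertex 0.623 -1.456 1.824
endloop
endfacet
facet normal 0.769 0.608 -0.198
outer loop
vertex 1.043 -0.955 0.383
vertex 1.334 -1.019 1.314
vertex 1.668 -1.657 0.653
endloop
endfacet
facet normal 0.463 0.242 0.853
outer loop
vertex 1.334 -1.019 1.314
vertex 0.623 -1.456 1.824
vertex 1.408 -1.967 1.543
endloop
endfacet
facet normal -0.590 -0.227 0.775
outer loop
vertex 0.623 -1.456 1.824
vertex -0.108 -1.663 1.207
vertex 0.517 -2.365 1.477
endloop
endfacet
facet normal -0.933 -0.151 -0.325
outer loop
vertex -0.108 -1.663 1.207
vertex 0.152 -1.353 0.317
vertex 0.226 -2.301 0.546
endloop
endfacet
facet normal -0.094 0.365 -0.926
outer loop
vertex 0.152 -1.353 0.317
vertex 1.043 -0.955 0.383
vertex 0.937 -1.864 0.036
endloop
endfacet
facet normal 0.856 -0.511 0.072
outer loop
vertex 1.163 -2.489 0.754
vertex 1.668 -1.657 0.653
vertex 1.408 -1.967 1.543
endloop
endfacet
facet normal 0.338 -0.830 0.444
outer loop
vertex 1.163 -2.489 0.754
vertex 1.408 -1.967 1.543
vertex 0.517 -2.365 1.477
endloop
endfacet
facet normal -0.195 -0.981 -0.006
outer loop
vertex 1.163 -2.489 0.754
vertex 0.517 -2.365 1.477
vertex 0.226 -2.301 0.546
endloop
endfacet
facet normal -0.006 -0.755 -0.655
outer loop
vertex 1.163 -2.489 0.754
vertex 0.226 -2.301 0.546
vertex 0.937 -1.864 0.036
endloop
endfacet
facet normal 0.644 -0.465 -0.607
outer loop
vertex 1.163 -2.489 0.754
vertex 0.937 -1.864 0.036
vertex 1.668 -1.657 0.653
endloop
endfacet
facet normal 0.933 0.151 0.325
outer loop
vertex 1.408 -1.967 1.543
vertex 1.668 -1.657 0.653
vertex 1.334 -1.019 1.314
endloop
endfacet
facet normal 0.094 -0.365 0.926
outer loop
vertex 0.517 -2.365 1.477
vertex 1.408 -1.967 1.543
vertex 0.623 -1.456 1.824
endloop
endfacet
facet normal -0.769 -0.608 0.198
outer loop
vertex 0.226 -2.301 0.546
vertex 0.517 -2.365 1.477
vertex -0.108 -1.663 1.207
endloop
endfacet
facet normal -0.463 -0.242 -0.853
outer loop
vertex 0.937 -1.864 0.036
vertex 0.226 -2.301 0.546
vertex 0.152 -1.353 0.317
endloop
endfacet
facet normal 0.590 0.227 -0.775
outer loop
vertex 1.668 -1.657 0.653
vertex 0.937 -1.864 0.036
vertex 1.043 -0.955 0.383
endloop
endfacet
facet normal 0.503 -0.569 -0.651
outer loop
vertex 3.63 -2.861 -0.928
vertex 3.257 -2.579 -1.463
vertex 3.866 -2.277 -1.256
endloop
endfacet
facet normal 0.625 0.175 0.761
outer loop
vertex 3.63 -2.861 -0.928
vertex 3.866 -2.277 -1.256
vertex 2.203 -1.381 -0.097
endloop
endfacet
facet normal 0.503 -0.569 -0.650
outer loop
vertex 3.866 -2.277 -1.256
vertex 3.257 -2.579 -1.463
vertex 3.494 -1.995 -1.791
endloop
endfacet
facet normal 0.519 0.850 0.087
outer loop
vertex 3.866 -2.277 -1.256
vertex 3.494 -1.995 -1.791
vertex 2.203 -1.381 -0.097
endloop
endfacet
facet normal 0.502 -0.569 -0.651
outer loop
vertex 3.494 -1.995 -1.791
vertex 3.257 -2.579 -1.463
vertex 2.885 -2.297 -1.997
endloop
endfacet
facet normal -0.248 0.835 -0.491
outer loop
vertex 3.494 -1.995 -1.791
vertex 2.885 -2.297 -1.997
vertex 2.203 -1.381 -0.097
endloop
endfacet
facet normal 0.502 -0.570 -0.651
outer loop
vertex 2.885 -2.297 -1.997
vertex 3.257 -2.579 -1.463
vertex 2.648 -2.88 -1.669
endloop
endfacet
facet normal -0.907 0.146 -0.396
outer loop
vertex 2.885 -2.297 -1.997
vertex 2.648 -2.88 -1.669
vertex 2.203 -1.381 -0.097
endloop
endfacet
facet normal 0.502 -0.570 -0.650
outer loop
vertex 2.648 -2.88 -1.669
vertex 3.257 -2.579 -1.463
vertex 3.021 -3.162 -1.134
endloop
endfacet
facet normal -0.801 -0.530 0.279
outer loop
vertex 2.648 -2.88 -1.669
vertex 3.021 -3.162 -1.134
vertex 2.203 -1.381 -0.097
endloop
endfacet
facet normal 0.502 -0.570 -0.650
outer loop
vertex 3.021 -3.162 -1.134
vertex 3.257 -2.579 -1.463
vertex 3.63 -2.861 -0.928
endloop
endfacet
facet normal -0.035 -0.515 0.857
outer loop
vertex 3.021 -3.162 -1.134
vertex 3.63 -2.861 -0.928
vertex 2.203 -1.381 -0.097
endloop
endfacet

endsolid


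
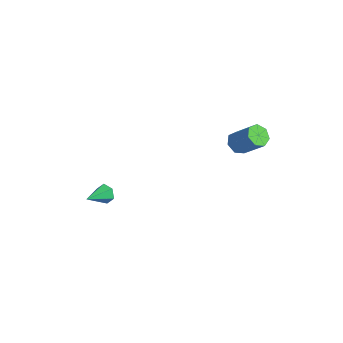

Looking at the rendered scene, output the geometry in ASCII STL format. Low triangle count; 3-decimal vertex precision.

solid 
facet normal -0.107 0.926 -0.362
outer loop
vertex -3.439 -2.476 -2.271
vertex -3.708 -2.341 -1.847
vertex -3.191 -2.285 -1.856
endloop
endfacet
facet normal 0.857 -0.395 -0.330
outer loop
vertex -3.439 -2.476 -2.271
vertex -3.191 -2.285 -1.856
vertex -3.572 -3.499 -1.393
endloop
endfacet
facet normal -0.107 0.926 -0.362
outer loop
vertex -3.191 -2.285 -1.856
vertex -3.708 -2.341 -1.847
vertex -3.459 -2.15 -1.432
endloop
endfacet
facet normal 0.836 -0.054 0.546
outer loop
vertex -3.191 -2.285 -1.856
vertex -3.459 -2.15 -1.432
vertex -3.572 -3.499 -1.393
endloop
endfacet
facet normal -0.109 0.926 -0.361
outer loop
vertex -3.459 -2.15 -1.432
vertex -3.708 -2.341 -1.847
vertex -3.976 -2.207 -1.422
endloop
endfacet
facet normal 0.016 0.028 0.999
outer loop
vertex -3.459 -2.15 -1.432
vertex -3.976 -2.207 -1.422
vertex -3.572 -3.499 -1.393
endloop
endfacet
facet normal -0.109 0.926 -0.361
outer loop
vertex -3.976 -2.207 -1.422
vertex -3.708 -2.341 -1.847
vertex -4.224 -2.398 -1.837
endloop
endfacet
facet normal -0.784 -0.232 0.575
outer loop
vertex -3.976 -2.207 -1.422
vertex -4.224 -2.398 -1.837
vertex -3.572 -3.499 -1.393
endloop
endfacet
facet normal -0.109 0.925 -0.364
outer loop
vertex -4.224 -2.398 -1.837
vertex -3.708 -2.341 -1.847
vertex -3.956 -2.533 -2.261
endloop
endfacet
facet normal -0.763 -0.573 -0.300
outer loop
vertex -4.224 -2.398 -1.837
vertex -3.956 -2.533 -2.261
vertex -3.572 -3.499 -1.393
endloop
endfacet
facet normal -0.109 0.925 -0.364
outer loop
vertex -3.956 -2.533 -2.261
vertex -3.708 -2.341 -1.847
vertex -3.439 -2.476 -2.271
endloop
endfacet
facet normal 0.058 -0.654 -0.754
outer loop
vertex -3.956 -2.533 -2.261
vertex -3.439 -2.476 -2.271
vertex -3.572 -3.499 -1.393
endloop
endfacet
facet normal -0.670 -0.178 -0.721
outer loop
vertex -0.628 2.452 0.314
vertex -0.939 2.937 0.483
vertex -0.496 2.898 0.081
endloop
endfacet
facet normal 0.698 -0.483 -0.529
outer loop
vertex -0.628 2.452 0.314
vertex -0.496 2.898 0.081
vertex 0.37 2.718 1.388
endloop
endfacet
facet normal 0.698 -0.483 -0.529
outer loop
vertex 0.37 2.718 1.388
vertex -0.496 2.898 0.081
vertex 0.502 3.164 1.155
endloop
endfacet
facet normal 0.670 0.178 0.721
outer loop
vertex 0.37 2.718 1.388
vertex 0.502 3.164 1.155
vertex 0.059 3.203 1.557
endloop
endfacet
facet normal -0.670 -0.178 -0.721
outer loop
vertex -0.496 2.898 0.081
vertex -0.939 2.937 0.483
vertex -0.697 3.374 0.15
endloop
endfacet
facet normal 0.635 0.367 -0.680
outer loop
vertex -0.496 2.898 0.081
vertex -0.697 3.374 0.15
vertex 0.502 3.164 1.155
endloop
endfacet
facet normal 0.634 0.367 -0.680
outer loop
vertex 0.502 3.164 1.155
vertex -0.697 3.374 0.15
vertex 0.301 3.639 1.224
endloop
endfacet
facet normal 0.670 0.179 0.721
outer loop
vertex 0.502 3.164 1.155
vertex 0.301 3.639 1.224
vertex 0.059 3.203 1.557
endloop
endfacet
facet normal -0.670 -0.178 -0.721
outer loop
vertex -0.697 3.374 0.15
vertex -0.939 2.937 0.483
vertex -1.08 3.52 0.47
endloop
endfacet
facet normal 0.093 0.943 -0.319
outer loop
vertex -0.697 3.374 0.15
vertex -1.08 3.52 0.47
vertex 0.301 3.639 1.224
endloop
endfacet
facet normal 0.094 0.943 -0.321
outer loop
vertex 0.301 3.639 1.224
vertex -1.08 3.52 0.47
vertex -0.082 3.786 1.544
endloop
endfacet
facet normal 0.670 0.178 0.720
outer loop
vertex 0.301 3.639 1.224
vertex -0.082 3.786 1.544
vertex 0.059 3.203 1.557
endloop
endfacet
facet normal -0.670 -0.178 -0.720
outer loop
vertex -1.08 3.52 0.47
vertex -0.939 2.937 0.483
vertex -1.357 3.228 0.8
endloop
endfacet
facet normal -0.518 0.808 0.281
outer loop
vertex -1.08 3.52 0.47
vertex -1.357 3.228 0.8
vertex -0.082 3.786 1.544
endloop
endfacet
facet normal -0.518 0.807 0.282
outer loop
vertex -0.082 3.786 1.544
vertex -1.357 3.228 0.8
vertex -0.359 3.493 1.874
endloop
endfacet
facet normal 0.670 0.178 0.721
outer loop
vertex -0.082 3.786 1.544
vertex -0.359 3.493 1.874
vertex 0.059 3.203 1.557
endloop
endfacet
facet normal -0.670 -0.178 -0.720
outer loop
vertex -1.357 3.228 0.8
vertex -0.939 2.937 0.483
vertex -1.319 2.717 0.891
endloop
endfacet
facet normal -0.739 0.064 0.671
outer loop
vertex -1.357 3.228 0.8
vertex -1.319 2.717 0.891
vertex -0.359 3.493 1.874
endloop
endfacet
facet normal -0.739 0.066 0.670
outer loop
vertex -0.359 3.493 1.874
vertex -1.319 2.717 0.891
vertex -0.322 2.982 1.965
endloop
endfacet
facet normal 0.670 0.177 0.721
outer loop
vertex -0.359 3.493 1.874
vertex -0.322 2.982 1.965
vertex 0.059 3.203 1.557
endloop
endfacet
facet normal -0.670 -0.178 -0.720
outer loop
vertex -1.319 2.717 0.891
vertex -0.939 2.937 0.483
vertex -0.995 2.371 0.675
endloop
endfacet
facet normal -0.405 -0.726 0.555
outer loop
vertex -1.319 2.717 0.891
vertex -0.995 2.371 0.675
vertex -0.322 2.982 1.965
endloop
endfacet
facet normal -0.403 -0.727 0.555
outer loop
vertex -0.322 2.982 1.965
vertex -0.995 2.371 0.675
vertex 0.003 2.637 1.749
endloop
endfacet
facet normal 0.669 0.179 0.721
outer loop
vertex -0.322 2.982 1.965
vertex 0.003 2.637 1.749
vertex 0.059 3.203 1.557
endloop
endfacet
facet normal -0.670 -0.178 -0.721
outer loop
vertex -0.995 2.371 0.675
vertex -0.939 2.937 0.483
vertex -0.628 2.452 0.314
endloop
endfacet
facet normal 0.236 -0.972 0.022
outer loop
vertex -0.995 2.371 0.675
vertex -0.628 2.452 0.314
vertex 0.003 2.637 1.749
endloop
endfacet
facet normal 0.236 -0.972 0.022
outer loop
vertex 0.003 2.637 1.749
vertex -0.628 2.452 0.314
vertex 0.37 2.718 1.388
endloop
endfacet
facet normal 0.670 0.178 0.721
outer loop
vertex 0.003 2.637 1.749
vertex 0.37 2.718 1.388
vertex 0.059 3.203 1.557
endloop
endfacet

endsolid


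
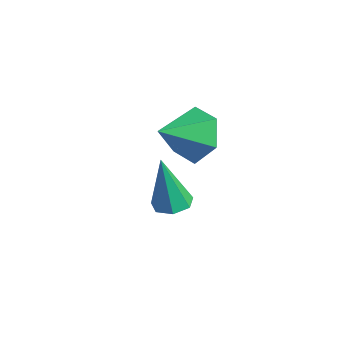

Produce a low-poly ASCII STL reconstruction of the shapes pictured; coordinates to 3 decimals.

solid 
facet normal -0.139 0.871 -0.471
outer loop
vertex 1.587 -2.572 0.814
vertex 1.17 -3.102 -0.042
vertex 0.516 -2.77 0.764
endloop
endfacet
facet normal -0.036 -0.055 0.998
outer loop
vertex 1.587 -2.572 0.814
vertex 0.516 -2.77 0.764
vertex 1.39 -4.478 0.702
endloop
endfacet
facet normal -0.139 0.871 -0.471
outer loop
vertex 0.516 -2.77 0.764
vertex 1.17 -3.102 -0.042
vertex 0.099 -3.3 -0.092
endloop
endfacet
facet normal -0.713 -0.386 0.586
outer loop
vertex 0.516 -2.77 0.764
vertex 0.099 -3.3 -0.092
vertex 1.39 -4.478 0.702
endloop
endfacet
facet normal -0.139 0.871 -0.471
outer loop
vertex 0.099 -3.3 -0.092
vertex 1.17 -3.102 -0.042
vertex 0.753 -3.632 -0.899
endloop
endfacet
facet normal -0.605 -0.778 -0.170
outer loop
vertex 0.099 -3.3 -0.092
vertex 0.753 -3.632 -0.899
vertex 1.39 -4.478 0.702
endloop
endfacet
facet normal -0.139 0.871 -0.471
outer loop
vertex 0.753 -3.632 -0.899
vertex 1.17 -3.102 -0.042
vertex 1.824 -3.434 -0.849
endloop
endfacet
facet normal 0.179 -0.839 -0.514
outer loop
vertex 0.753 -3.632 -0.899
vertex 1.824 -3.434 -0.849
vertex 1.39 -4.478 0.702
endloop
endfacet
facet normal -0.139 0.871 -0.471
outer loop
vertex 1.824 -3.434 -0.849
vertex 1.17 -3.102 -0.042
vertex 2.241 -2.904 0.008
endloop
endfacet
facet normal 0.855 -0.508 -0.102
outer loop
vertex 1.824 -3.434 -0.849
vertex 2.241 -2.904 0.008
vertex 1.39 -4.478 0.702
endloop
endfacet
facet normal -0.139 0.871 -0.471
outer loop
vertex 2.241 -2.904 0.008
vertex 1.17 -3.102 -0.042
vertex 1.587 -2.572 0.814
endloop
endfacet
facet normal 0.747 -0.116 0.654
outer loop
vertex 2.241 -2.904 0.008
vertex 1.587 -2.572 0.814
vertex 1.39 -4.478 0.702
endloop
endfacet
facet normal 0.057 0.159 -0.986
outer loop
vertex 0.261 -3.413 -4.343
vertex -0.388 -3.126 -4.334
vertex 0.239 -2.805 -4.246
endloop
endfacet
facet normal 0.941 -0.020 0.337
outer loop
vertex 0.261 -3.413 -4.343
vertex 0.239 -2.805 -4.246
vertex -0.512 -3.474 -2.186
endloop
endfacet
facet normal 0.057 0.160 -0.986
outer loop
vertex 0.239 -2.805 -4.246
vertex -0.388 -3.126 -4.334
vertex -0.256 -2.438 -4.215
endloop
endfacet
facet normal 0.554 0.711 0.433
outer loop
vertex 0.239 -2.805 -4.246
vertex -0.256 -2.438 -4.215
vertex -0.512 -3.474 -2.186
endloop
endfacet
facet normal 0.057 0.160 -0.986
outer loop
vertex -0.256 -2.438 -4.215
vertex -0.388 -3.126 -4.334
vertex -0.85 -2.59 -4.274
endloop
endfacet
facet normal -0.264 0.872 0.412
outer loop
vertex -0.256 -2.438 -4.215
vertex -0.85 -2.59 -4.274
vertex -0.512 -3.474 -2.186
endloop
endfacet
facet normal 0.057 0.159 -0.986
outer loop
vertex -0.85 -2.59 -4.274
vertex -0.388 -3.126 -4.334
vertex -1.097 -3.145 -4.378
endloop
endfacet
facet normal -0.893 0.343 0.290
outer loop
vertex -0.85 -2.59 -4.274
vertex -1.097 -3.145 -4.378
vertex -0.512 -3.474 -2.186
endloop
endfacet
facet normal 0.057 0.160 -0.986
outer loop
vertex -1.097 -3.145 -4.378
vertex -0.388 -3.126 -4.334
vertex -0.81 -3.685 -4.449
endloop
endfacet
facet normal -0.863 -0.480 0.158
outer loop
vertex -1.097 -3.145 -4.378
vertex -0.81 -3.685 -4.449
vertex -0.512 -3.474 -2.186
endloop
endfacet
facet normal 0.056 0.160 -0.985
outer loop
vertex -0.81 -3.685 -4.449
vertex -0.388 -3.126 -4.334
vertex -0.206 -3.804 -4.434
endloop
endfacet
facet normal -0.195 -0.974 0.116
outer loop
vertex -0.81 -3.685 -4.449
vertex -0.206 -3.804 -4.434
vertex -0.512 -3.474 -2.186
endloop
endfacet
facet normal 0.057 0.161 -0.985
outer loop
vertex -0.206 -3.804 -4.434
vertex -0.388 -3.126 -4.334
vertex 0.261 -3.413 -4.343
endloop
endfacet
facet normal 0.607 -0.770 0.196
outer loop
vertex -0.206 -3.804 -4.434
vertex 0.261 -3.413 -4.343
vertex -0.512 -3.474 -2.186
endloop
endfacet

endsolid


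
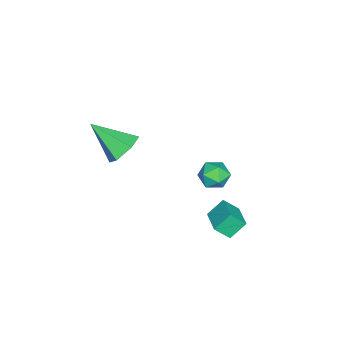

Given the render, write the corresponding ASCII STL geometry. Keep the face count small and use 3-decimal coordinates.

solid 
facet normal -0.842 -0.507 -0.182
outer loop
vertex 3.464 1.213 -2.457
vertex 2.921 1.825 -1.65
vertex 3.192 1.924 -3.18
endloop
endfacet
facet normal 0.473 -0.533 -0.702
outer loop
vertex 4.439 2.675 -2.91
vertex 3.464 1.213 -2.457
vertex 3.192 1.924 -3.18
endloop
endfacet
facet normal -0.843 -0.507 -0.182
outer loop
vertex 3.192 1.924 -3.18
vertex 2.921 1.825 -1.65
vertex 2.649 2.537 -2.373
endloop
endfacet
facet normal -0.259 0.677 -0.689
outer loop
vertex 2.649 2.537 -2.373
vertex 4.439 2.675 -2.91
vertex 3.192 1.924 -3.18
endloop
endfacet
facet normal 0.259 -0.678 0.688
outer loop
vertex 3.464 1.213 -2.457
vertex 4.168 2.576 -1.38
vertex 2.921 1.825 -1.65
endloop
endfacet
facet normal 0.472 -0.533 -0.702
outer loop
vertex 4.711 1.963 -2.187
vertex 3.464 1.213 -2.457
vertex 4.439 2.675 -2.91
endloop
endfacet
facet normal 0.258 -0.678 0.689
outer loop
vertex 4.711 1.963 -2.187
vertex 4.168 2.576 -1.38
vertex 3.464 1.213 -2.457
endloop
endfacet
facet normal -0.473 0.532 0.702
outer loop
vertex 2.921 1.825 -1.65
vertex 4.168 2.576 -1.38
vertex 2.649 2.537 -2.373
endloop
endfacet
facet normal -0.259 0.678 -0.688
outer loop
vertex 3.896 3.287 -2.103
vertex 4.439 2.675 -2.91
vertex 2.649 2.537 -2.373
endloop
endfacet
facet normal -0.473 0.533 0.702
outer loop
vertex 2.649 2.537 -2.373
vertex 4.168 2.576 -1.38
vertex 3.896 3.287 -2.103
endloop
endfacet
facet normal 0.842 0.507 0.182
outer loop
vertex 3.896 3.287 -2.103
vertex 4.711 1.963 -2.187
vertex 4.439 2.675 -2.91
endloop
endfacet
facet normal 0.843 0.507 0.182
outer loop
vertex 4.168 2.576 -1.38
vertex 4.711 1.963 -2.187
vertex 3.896 3.287 -2.103
endloop
endfacet
facet normal 0.056 0.792 -0.608
outer loop
vertex 4.348 -2.985 1.237
vertex 3.332 -2.979 1.152
vertex 3.784 -2.443 1.892
endloop
endfacet
facet normal 0.751 -0.017 0.660
outer loop
vertex 4.348 -2.985 1.237
vertex 3.784 -2.443 1.892
vertex 3.208 -4.721 2.488
endloop
endfacet
facet normal 0.057 0.792 -0.608
outer loop
vertex 3.784 -2.443 1.892
vertex 3.332 -2.979 1.152
vertex 2.768 -2.436 1.806
endloop
endfacet
facet normal -0.079 0.271 0.959
outer loop
vertex 3.784 -2.443 1.892
vertex 2.768 -2.436 1.806
vertex 3.208 -4.721 2.488
endloop
endfacet
facet normal 0.057 0.792 -0.608
outer loop
vertex 2.768 -2.436 1.806
vertex 3.332 -2.979 1.152
vertex 2.315 -2.972 1.066
endloop
endfacet
facet normal -0.851 -0.007 0.526
outer loop
vertex 2.768 -2.436 1.806
vertex 2.315 -2.972 1.066
vertex 3.208 -4.721 2.488
endloop
endfacet
facet normal 0.057 0.793 -0.607
outer loop
vertex 2.315 -2.972 1.066
vertex 3.332 -2.979 1.152
vertex 2.879 -3.514 0.411
endloop
endfacet
facet normal -0.792 -0.574 -0.208
outer loop
vertex 2.315 -2.972 1.066
vertex 2.879 -3.514 0.411
vertex 3.208 -4.721 2.488
endloop
endfacet
facet normal 0.057 0.793 -0.607
outer loop
vertex 2.879 -3.514 0.411
vertex 3.332 -2.979 1.152
vertex 3.895 -3.521 0.497
endloop
endfacet
facet normal 0.037 -0.861 -0.506
outer loop
vertex 2.879 -3.514 0.411
vertex 3.895 -3.521 0.497
vertex 3.208 -4.721 2.488
endloop
endfacet
facet normal 0.056 0.792 -0.608
outer loop
vertex 3.895 -3.521 0.497
vertex 3.332 -2.979 1.152
vertex 4.348 -2.985 1.237
endloop
endfacet
facet normal 0.809 -0.583 -0.073
outer loop
vertex 3.895 -3.521 0.497
vertex 4.348 -2.985 1.237
vertex 3.208 -4.721 2.488
endloop
endfacet
facet normal -0.364 0.637 0.680
outer loop
vertex 0.653 1.507 -1.871
vertex 0.08 0.891 -1.601
vertex 0.878 0.947 -1.226
endloop
endfacet
facet normal 0.326 0.767 0.552
outer loop
vertex 0.653 1.507 -1.871
vertex 0.878 0.947 -1.226
vertex 1.462 1.152 -1.856
endloop
endfacet
facet normal 0.400 0.905 -0.143
outer loop
vertex 0.653 1.507 -1.871
vertex 1.462 1.152 -1.856
vertex 1.025 1.224 -2.62
endloop
endfacet
facet normal -0.245 0.860 -0.447
outer loop
vertex 0.653 1.507 -1.871
vertex 1.025 1.224 -2.62
vertex 0.171 1.062 -2.463
endloop
endfacet
facet normal -0.717 0.694 0.062
outer loop
vertex 0.653 1.507 -1.871
vertex 0.171 1.062 -2.463
vertex 0.08 0.891 -1.601
endloop
endfacet
facet normal 0.694 0.173 0.699
outer loop
vertex 1.462 1.152 -1.856
vertex 0.878 0.947 -1.226
vertex 1.389 0.318 -1.577
endloop
endfacet
facet normal -0.423 -0.039 0.905
outer loop
vertex 0.878 0.947 -1.226
vertex 0.08 0.891 -1.601
vertex 0.535 0.156 -1.42
endloop
endfacet
facet normal -0.994 0.056 -0.094
outer loop
vertex 0.08 0.891 -1.601
vertex 0.171 1.062 -2.463
vertex 0.098 0.228 -2.184
endloop
endfacet
facet normal -0.230 0.325 -0.917
outer loop
vertex 0.171 1.062 -2.463
vertex 1.025 1.224 -2.62
vertex 0.682 0.433 -2.814
endloop
endfacet
facet normal 0.812 0.398 -0.427
outer loop
vertex 1.025 1.224 -2.62
vertex 1.462 1.152 -1.856
vertex 1.48 0.489 -2.439
endloop
endfacet
facet normal 0.245 -0.860 0.447
outer loop
vertex 0.907 -0.127 -2.169
vertex 1.389 0.318 -1.577
vertex 0.535 0.156 -1.42
endloop
endfacet
facet normal -0.400 -0.905 0.143
outer loop
vertex 0.907 -0.127 -2.169
vertex 0.535 0.156 -1.42
vertex 0.098 0.228 -2.184
endloop
endfacet
facet normal -0.326 -0.767 -0.552
outer loop
vertex 0.907 -0.127 -2.169
vertex 0.098 0.228 -2.184
vertex 0.682 0.433 -2.814
endloop
endfacet
facet normal 0.364 -0.637 -0.680
outer loop
vertex 0.907 -0.127 -2.169
vertex 0.682 0.433 -2.814
vertex 1.48 0.489 -2.439
endloop
endfacet
facet normal 0.717 -0.694 -0.062
outer loop
vertex 0.907 -0.127 -2.169
vertex 1.48 0.489 -2.439
vertex 1.389 0.318 -1.577
endloop
endfacet
facet normal 0.230 -0.325 0.917
outer loop
vertex 0.535 0.156 -1.42
vertex 1.389 0.318 -1.577
vertex 0.878 0.947 -1.226
endloop
endfacet
facet normal -0.812 -0.398 0.427
outer loop
vertex 0.098 0.228 -2.184
vertex 0.535 0.156 -1.42
vertex 0.08 0.891 -1.601
endloop
endfacet
facet normal -0.694 -0.173 -0.699
outer loop
vertex 0.682 0.433 -2.814
vertex 0.098 0.228 -2.184
vertex 0.171 1.062 -2.463
endloop
endfacet
facet normal 0.423 0.039 -0.905
outer loop
vertex 1.48 0.489 -2.439
vertex 0.682 0.433 -2.814
vertex 1.025 1.224 -2.62
endloop
endfacet
facet normal 0.994 -0.056 0.094
outer loop
vertex 1.389 0.318 -1.577
vertex 1.48 0.489 -2.439
vertex 1.462 1.152 -1.856
endloop
endfacet

endsolid


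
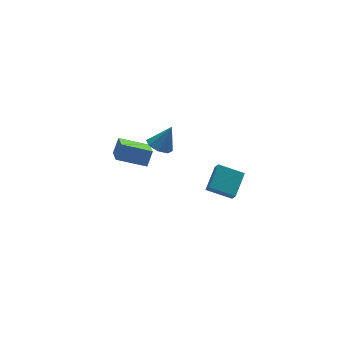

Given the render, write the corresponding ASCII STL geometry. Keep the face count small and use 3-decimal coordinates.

solid 
facet normal -0.484 0.000 -0.875
outer loop
vertex -1.065 2.008 0.405
vertex -1.864 1.831 0.847
vertex -1.408 2.602 0.595
endloop
endfacet
facet normal 0.868 0.497 0.014
outer loop
vertex -1.065 2.008 0.405
vertex -1.408 2.602 0.595
vertex -0.996 1.829 2.413
endloop
endfacet
facet normal -0.486 0.001 -0.874
outer loop
vertex -1.408 2.602 0.595
vertex -1.864 1.831 0.847
vertex -2.018 2.744 0.934
endloop
endfacet
facet normal 0.368 0.883 0.292
outer loop
vertex -1.408 2.602 0.595
vertex -2.018 2.744 0.934
vertex -0.996 1.829 2.413
endloop
endfacet
facet normal -0.484 0.002 -0.875
outer loop
vertex -2.018 2.744 0.934
vertex -1.864 1.831 0.847
vertex -2.538 2.351 1.221
endloop
endfacet
facet normal -0.225 0.751 0.620
outer loop
vertex -2.018 2.744 0.934
vertex -2.538 2.351 1.221
vertex -0.996 1.829 2.413
endloop
endfacet
facet normal -0.485 0.000 -0.875
outer loop
vertex -2.538 2.351 1.221
vertex -1.864 1.831 0.847
vertex -2.663 1.654 1.29
endloop
endfacet
facet normal -0.562 0.181 0.807
outer loop
vertex -2.538 2.351 1.221
vertex -2.663 1.654 1.29
vertex -0.996 1.829 2.413
endloop
endfacet
facet normal -0.485 0.001 -0.874
outer loop
vertex -2.663 1.654 1.29
vertex -1.864 1.831 0.847
vertex -2.32 1.06 1.099
endloop
endfacet
facet normal -0.448 -0.498 0.743
outer loop
vertex -2.663 1.654 1.29
vertex -2.32 1.06 1.099
vertex -0.996 1.829 2.413
endloop
endfacet
facet normal -0.485 0.001 -0.875
outer loop
vertex -2.32 1.06 1.099
vertex -1.864 1.831 0.847
vertex -1.71 0.918 0.761
endloop
endfacet
facet normal 0.052 -0.884 0.465
outer loop
vertex -2.32 1.06 1.099
vertex -1.71 0.918 0.761
vertex -0.996 1.829 2.413
endloop
endfacet
facet normal -0.485 0.001 -0.875
outer loop
vertex -1.71 0.918 0.761
vertex -1.864 1.831 0.847
vertex -1.19 1.31 0.473
endloop
endfacet
facet normal 0.644 -0.753 0.137
outer loop
vertex -1.71 0.918 0.761
vertex -1.19 1.31 0.473
vertex -0.996 1.829 2.413
endloop
endfacet
facet normal -0.484 0.001 -0.875
outer loop
vertex -1.19 1.31 0.473
vertex -1.864 1.831 0.847
vertex -1.065 2.008 0.405
endloop
endfacet
facet normal 0.982 -0.181 -0.050
outer loop
vertex -1.19 1.31 0.473
vertex -1.065 2.008 0.405
vertex -0.996 1.829 2.413
endloop
endfacet
facet normal -0.849 0.424 0.315
outer loop
vertex -3.69 3.667 0.133
vertex -3.195 5.285 -0.71
vertex -4.249 3.306 -0.89
endloop
endfacet
facet normal -0.263 -0.856 0.446
outer loop
vertex -2.465 2.415 -1.55
vertex -3.69 3.667 0.133
vertex -4.249 3.306 -0.89
endloop
endfacet
facet normal -0.849 0.424 0.314
outer loop
vertex -4.249 3.306 -0.89
vertex -3.195 5.285 -0.71
vertex -3.754 4.923 -1.732
endloop
endfacet
facet normal -0.458 -0.296 -0.838
outer loop
vertex -3.754 4.923 -1.732
vertex -2.465 2.415 -1.55
vertex -4.249 3.306 -0.89
endloop
endfacet
facet normal 0.458 0.296 0.838
outer loop
vertex -3.69 3.667 0.133
vertex -1.411 4.394 -1.37
vertex -3.195 5.285 -0.71
endloop
endfacet
facet normal -0.262 -0.856 0.446
outer loop
vertex -1.906 2.777 -0.528
vertex -3.69 3.667 0.133
vertex -2.465 2.415 -1.55
endloop
endfacet
facet normal 0.458 0.296 0.838
outer loop
vertex -1.906 2.777 -0.528
vertex -1.411 4.394 -1.37
vertex -3.69 3.667 0.133
endloop
endfacet
facet normal 0.262 0.856 -0.446
outer loop
vertex -3.195 5.285 -0.71
vertex -1.411 4.394 -1.37
vertex -3.754 4.923 -1.732
endloop
endfacet
facet normal -0.458 -0.296 -0.838
outer loop
vertex -1.97 4.033 -2.393
vertex -2.465 2.415 -1.55
vertex -3.754 4.923 -1.732
endloop
endfacet
facet normal 0.262 0.856 -0.445
outer loop
vertex -3.754 4.923 -1.732
vertex -1.411 4.394 -1.37
vertex -1.97 4.033 -2.393
endloop
endfacet
facet normal 0.849 -0.424 -0.315
outer loop
vertex -1.97 4.033 -2.393
vertex -1.906 2.777 -0.528
vertex -2.465 2.415 -1.55
endloop
endfacet
facet normal 0.849 -0.424 -0.315
outer loop
vertex -1.411 4.394 -1.37
vertex -1.906 2.777 -0.528
vertex -1.97 4.033 -2.393
endloop
endfacet
facet normal -0.769 0.532 0.355
outer loop
vertex -1.369 -4.282 1.628
vertex -0.207 -3.175 2.487
vertex -1.339 -3.775 0.934
endloop
endfacet
facet normal -0.638 -0.608 -0.472
outer loop
vertex 0.007 -4.705 0.313
vertex -1.369 -4.282 1.628
vertex -1.339 -3.775 0.934
endloop
endfacet
facet normal -0.769 0.532 0.355
outer loop
vertex -1.339 -3.775 0.934
vertex -0.207 -3.175 2.487
vertex -0.177 -2.668 1.793
endloop
endfacet
facet normal 0.035 0.590 -0.807
outer loop
vertex -0.177 -2.668 1.793
vertex 0.007 -4.705 0.313
vertex -1.339 -3.775 0.934
endloop
endfacet
facet normal -0.035 -0.590 0.807
outer loop
vertex -1.369 -4.282 1.628
vertex 1.139 -4.105 1.866
vertex -0.207 -3.175 2.487
endloop
endfacet
facet normal -0.638 -0.608 -0.472
outer loop
vertex -0.023 -5.212 1.007
vertex -1.369 -4.282 1.628
vertex 0.007 -4.705 0.313
endloop
endfacet
facet normal -0.035 -0.590 0.807
outer loop
vertex -0.023 -5.212 1.007
vertex 1.139 -4.105 1.866
vertex -1.369 -4.282 1.628
endloop
endfacet
facet normal 0.638 0.608 0.472
outer loop
vertex -0.207 -3.175 2.487
vertex 1.139 -4.105 1.866
vertex -0.177 -2.668 1.793
endloop
endfacet
facet normal 0.035 0.590 -0.807
outer loop
vertex 1.169 -3.598 1.172
vertex 0.007 -4.705 0.313
vertex -0.177 -2.668 1.793
endloop
endfacet
facet normal 0.638 0.608 0.472
outer loop
vertex -0.177 -2.668 1.793
vertex 1.139 -4.105 1.866
vertex 1.169 -3.598 1.172
endloop
endfacet
facet normal 0.769 -0.532 -0.355
outer loop
vertex 1.169 -3.598 1.172
vertex -0.023 -5.212 1.007
vertex 0.007 -4.705 0.313
endloop
endfacet
facet normal 0.769 -0.532 -0.355
outer loop
vertex 1.139 -4.105 1.866
vertex -0.023 -5.212 1.007
vertex 1.169 -3.598 1.172
endloop
endfacet

endsolid
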